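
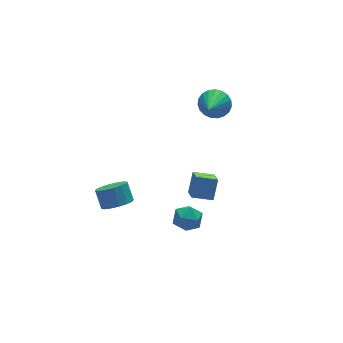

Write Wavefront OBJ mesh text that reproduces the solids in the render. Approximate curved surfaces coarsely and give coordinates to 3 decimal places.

v -0.619 -1.297 -4.277
v 0.198 -1.801 -4.466
v -1.018 -2.359 -3.174
v -0.201 -2.863 -3.363
v -0.147 -1.986 -2.933
v 0.1 -1.33 -3.614
v -0.92 -2.83 -4.026
v -0.673 -2.174 -4.707
v 0.012 -2.748 -4.31
v 0.49 -2.226 -3.635
v -1.31 -1.934 -4.005
v -0.832 -1.412 -3.33
v 0.099 -1.607 -2.451
v 0.702 -1.047 -1.27
v 0.427 -0.59 -3.1
v 1.031 -0.03 -1.918
v 1.229 -2.17 -2.762
v 1.833 -1.61 -1.58
v 1.558 -1.153 -3.41
v 2.161 -0.593 -2.229
v 4.297 3.275 0.261
v 4.598 3.761 1.13
v 3.083 1.885 1.459
v 4.241 3.98 1.023
v 3.894 4.078 0.784
v 3.617 4.037 0.455
v 3.457 3.864 0.092
v 3.443 3.589 -0.241
v 3.576 3.26 -0.488
v 3.834 2.933 -0.605
v 4.173 2.665 -0.572
v 4.532 2.503 -0.395
v 4.851 2.474 -0.105
v 5.075 2.584 0.249
v 5.164 2.813 0.605
v 5.103 3.122 0.901
v 4.903 3.457 1.087
v -3.685 0.411 -3.15
v -3.025 0.952 -3.632
v -2.994 1.789 -2.651
v -3.655 1.249 -2.17
v -3.475 1.136 -3.776
v -3.445 1.973 -2.795
v -3.982 1.126 -3.752
v -3.951 1.964 -2.771
v -4.409 0.925 -3.566
v -4.379 1.762 -2.585
v -4.642 0.586 -3.27
v -4.612 1.423 -2.289
v -4.619 0.2 -2.941
v -4.589 1.037 -1.96
v -4.346 -0.129 -2.669
v -4.315 0.708 -1.688
v -3.895 -0.313 -2.525
v -3.865 0.524 -1.544
v -3.389 -0.304 -2.549
v -3.358 0.534 -1.568
v -2.961 -0.102 -2.735
v -2.931 0.735 -1.754
v -2.728 0.237 -3.031
v -2.698 1.074 -2.05
v -2.751 0.623 -3.36
v -2.721 1.46 -2.379
f 1 12 6
f 1 6 2
f 1 2 8
f 1 8 11
f 1 11 12
f 2 6 10
f 6 12 5
f 12 11 3
f 11 8 7
f 8 2 9
f 4 10 5
f 4 5 3
f 4 3 7
f 4 7 9
f 4 9 10
f 5 10 6
f 3 5 12
f 7 3 11
f 9 7 8
f 10 9 2
f 14 16 13
f 17 14 13
f 13 16 15
f 15 17 13
f 14 20 16
f 18 14 17
f 18 20 14
f 16 20 15
f 19 17 15
f 15 20 19
f 19 18 17
f 20 18 19
f 22 21 24
f 22 24 23
f 24 21 25
f 24 25 23
f 25 21 26
f 25 26 23
f 26 21 27
f 26 27 23
f 27 21 28
f 27 28 23
f 28 21 29
f 28 29 23
f 29 21 30
f 29 30 23
f 30 21 31
f 30 31 23
f 31 21 32
f 31 32 23
f 32 21 33
f 32 33 23
f 33 21 34
f 33 34 23
f 34 21 35
f 34 35 23
f 35 21 36
f 35 36 23
f 36 21 37
f 36 37 23
f 37 21 22
f 37 22 23
f 39 38 42
f 39 42 40
f 40 42 43
f 40 43 41
f 42 38 44
f 42 44 43
f 43 44 45
f 43 45 41
f 44 38 46
f 44 46 45
f 45 46 47
f 45 47 41
f 46 38 48
f 46 48 47
f 47 48 49
f 47 49 41
f 48 38 50
f 48 50 49
f 49 50 51
f 49 51 41
f 50 38 52
f 50 52 51
f 51 52 53
f 51 53 41
f 52 38 54
f 52 54 53
f 53 54 55
f 53 55 41
f 54 38 56
f 54 56 55
f 55 56 57
f 55 57 41
f 56 38 58
f 56 58 57
f 57 58 59
f 57 59 41
f 58 38 60
f 58 60 59
f 59 60 61
f 59 61 41
f 60 38 62
f 60 62 61
f 61 62 63
f 61 63 41
f 62 38 39
f 62 39 63
f 63 39 40
f 63 40 41



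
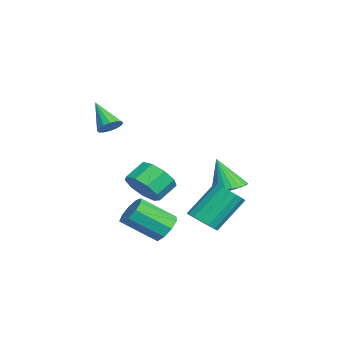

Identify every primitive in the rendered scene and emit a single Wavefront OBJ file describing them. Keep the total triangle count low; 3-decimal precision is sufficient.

v 1.876 -2.002 0.351
v 2.39 -2.319 1.148
v 1.838 -1.554 1.807
v 1.324 -1.238 1.009
v 2.727 -1.81 0.839
v 2.175 -1.045 1.498
v 2.666 -1.391 0.302
v 2.114 -0.626 0.961
v 2.235 -1.258 -0.212
v 1.683 -0.493 0.446
v 1.636 -1.473 -0.464
v 1.085 -0.709 0.195
v 1.15 -1.936 -0.334
v 0.598 -1.172 0.325
v 1.003 -2.43 0.116
v 0.451 -1.666 0.775
v 1.264 -2.724 0.676
v 0.713 -1.959 1.335
v 1.812 -2.68 1.084
v 1.261 -1.915 1.742
v 0.951 -0.906 -2.479
v 1.696 -0.702 -2.175
v 1.653 -2.269 -1.017
v 0.909 -2.474 -1.321
v 1.287 -0.461 -1.865
v 1.244 -2.028 -0.706
v 0.72 -0.428 -1.841
v 0.678 -1.996 -0.683
v 0.262 -0.619 -2.117
v 0.219 -2.187 -0.958
v 0.126 -0.945 -2.562
v 0.084 -2.512 -1.403
v 0.377 -1.252 -2.968
v 0.334 -2.82 -1.809
v 0.896 -1.397 -3.146
v 0.853 -2.965 -1.987
v 1.441 -1.313 -3.012
v 1.398 -2.881 -1.853
v 1.757 -1.038 -2.629
v 1.714 -2.606 -1.47
v -0.8 -3.276 3.202
v -0.31 -3.587 3.449
v -1.8 -3.904 4.398
v -0.312 -3.297 3.6
v -0.444 -3.003 3.644
v -0.671 -2.781 3.57
v -0.933 -2.692 3.398
v -1.16 -2.76 3.173
v -1.29 -2.966 2.956
v -1.289 -3.255 2.805
v -1.156 -3.55 2.761
v -0.929 -3.771 2.835
v -0.667 -3.86 3.007
v -0.44 -3.792 3.232
v -3.697 2.374 -1.813
v -3.213 1.603 -1.953
v -4.123 1.786 -0.047
v -2.961 1.821 -1.82
v -2.821 2.123 -1.685
v -2.814 2.464 -1.571
v -2.942 2.79 -1.493
v -3.184 3.053 -1.464
v -3.505 3.213 -1.488
v -3.855 3.244 -1.562
v -4.181 3.144 -1.674
v -4.433 2.926 -1.807
v -4.573 2.624 -1.942
v -4.58 2.284 -2.056
v -4.452 1.957 -2.134
v -4.21 1.694 -2.163
v -3.889 1.535 -2.139
v -3.539 1.503 -2.065
v 0.976 0.7 -2.085
v 1.367 1.342 -2.461
v 0.794 2.622 -0.871
v 0.404 1.98 -0.495
v 0.993 1.357 -2.608
v 0.42 2.637 -1.018
v 0.615 1.222 -2.635
v 0.043 2.502 -1.045
v 0.32 0.967 -2.536
v -0.252 2.247 -0.947
v 0.176 0.651 -2.334
v -0.397 1.931 -0.744
v 0.214 0.347 -2.075
v -0.358 1.627 -0.485
v 0.428 0.123 -1.818
v -0.145 1.403 -0.228
v 0.767 0.031 -1.622
v 0.194 1.311 -0.032
v 1.154 0.093 -1.532
v 0.581 1.373 0.058
v 1.5 0.293 -1.569
v 0.927 1.574 0.021
v 1.726 0.587 -1.724
v 1.154 1.867 -0.134
v 1.781 0.907 -1.962
v 1.208 2.187 -0.372
v 1.651 1.179 -2.228
v 1.079 2.459 -0.638
f 2 1 5
f 2 5 3
f 3 5 6
f 3 6 4
f 5 1 7
f 5 7 6
f 6 7 8
f 6 8 4
f 7 1 9
f 7 9 8
f 8 9 10
f 8 10 4
f 9 1 11
f 9 11 10
f 10 11 12
f 10 12 4
f 11 1 13
f 11 13 12
f 12 13 14
f 12 14 4
f 13 1 15
f 13 15 14
f 14 15 16
f 14 16 4
f 15 1 17
f 15 17 16
f 16 17 18
f 16 18 4
f 17 1 19
f 17 19 18
f 18 19 20
f 18 20 4
f 19 1 2
f 19 2 20
f 20 2 3
f 20 3 4
f 22 21 25
f 22 25 23
f 23 25 26
f 23 26 24
f 25 21 27
f 25 27 26
f 26 27 28
f 26 28 24
f 27 21 29
f 27 29 28
f 28 29 30
f 28 30 24
f 29 21 31
f 29 31 30
f 30 31 32
f 30 32 24
f 31 21 33
f 31 33 32
f 32 33 34
f 32 34 24
f 33 21 35
f 33 35 34
f 34 35 36
f 34 36 24
f 35 21 37
f 35 37 36
f 36 37 38
f 36 38 24
f 37 21 39
f 37 39 38
f 38 39 40
f 38 40 24
f 39 21 22
f 39 22 40
f 40 22 23
f 40 23 24
f 42 41 44
f 42 44 43
f 44 41 45
f 44 45 43
f 45 41 46
f 45 46 43
f 46 41 47
f 46 47 43
f 47 41 48
f 47 48 43
f 48 41 49
f 48 49 43
f 49 41 50
f 49 50 43
f 50 41 51
f 50 51 43
f 51 41 52
f 51 52 43
f 52 41 53
f 52 53 43
f 53 41 54
f 53 54 43
f 54 41 42
f 54 42 43
f 56 55 58
f 56 58 57
f 58 55 59
f 58 59 57
f 59 55 60
f 59 60 57
f 60 55 61
f 60 61 57
f 61 55 62
f 61 62 57
f 62 55 63
f 62 63 57
f 63 55 64
f 63 64 57
f 64 55 65
f 64 65 57
f 65 55 66
f 65 66 57
f 66 55 67
f 66 67 57
f 67 55 68
f 67 68 57
f 68 55 69
f 68 69 57
f 69 55 70
f 69 70 57
f 70 55 71
f 70 71 57
f 71 55 72
f 71 72 57
f 72 55 56
f 72 56 57
f 74 73 77
f 74 77 75
f 75 77 78
f 75 78 76
f 77 73 79
f 77 79 78
f 78 79 80
f 78 80 76
f 79 73 81
f 79 81 80
f 80 81 82
f 80 82 76
f 81 73 83
f 81 83 82
f 82 83 84
f 82 84 76
f 83 73 85
f 83 85 84
f 84 85 86
f 84 86 76
f 85 73 87
f 85 87 86
f 86 87 88
f 86 88 76
f 87 73 89
f 87 89 88
f 88 89 90
f 88 90 76
f 89 73 91
f 89 91 90
f 90 91 92
f 90 92 76
f 91 73 93
f 91 93 92
f 92 93 94
f 92 94 76
f 93 73 95
f 93 95 94
f 94 95 96
f 94 96 76
f 95 73 97
f 95 97 96
f 96 97 98
f 96 98 76
f 97 73 99
f 97 99 98
f 98 99 100
f 98 100 76
f 99 73 74
f 99 74 100
f 100 74 75
f 100 75 76



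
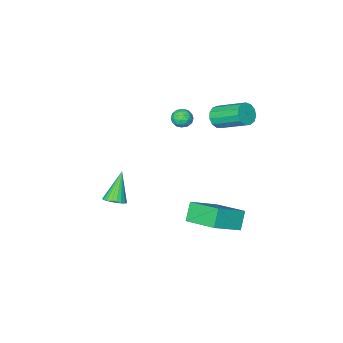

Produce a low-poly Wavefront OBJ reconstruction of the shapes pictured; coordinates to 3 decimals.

v 0.132 1.047 -1.915
v -0.272 2.994 -1.239
v -1.531 1.056 -2.934
v -1.935 3.003 -2.258
v 0.715 1.497 -2.862
v 0.311 3.444 -2.186
v -0.948 1.506 -3.881
v -1.352 3.453 -3.205
v -2.899 -3.285 0.975
v -2.507 -2.86 1.251
v -2.093 -3.7 0.469
v -1.701 -3.275 0.745
v -1.973 -3.736 1.098
v -2.471 -3.48 1.411
v -2.129 -3.08 0.309
v -2.627 -2.824 0.622
v -2.031 -2.733 0.84
v -1.934 -3.138 1.327
v -2.666 -3.422 0.393
v -2.569 -3.827 0.88
v -2.774 -3.036 1.157
v -1.826 -3.524 0.563
v -1.986 -3.795 0.77
v -1.755 -3.545 0.933
v -2.752 -3.401 1.251
v -2.522 -3.15 1.413
v -2.208 -3.666 1.324
v -2.078 -3.41 0.307
v -1.848 -3.159 0.469
v -2.845 -3.015 0.787
v -2.614 -2.765 0.95
v -2.392 -2.894 0.396
v -2.263 -2.711 1.078
v -1.79 -2.955 0.781
v -2.042 -2.841 0.524
v -2.334 -2.69 0.708
v -2.206 -2.95 1.364
v -1.733 -3.194 1.067
v -1.892 -3.465 1.274
v -2.185 -3.314 1.458
v -1.927 -2.875 1.123
v -2.867 -3.366 0.653
v -2.394 -3.61 0.356
v -2.415 -3.246 0.262
v -2.708 -3.095 0.446
v -2.81 -3.605 0.939
v -2.337 -3.849 0.642
v -2.266 -3.87 1.012
v -2.558 -3.719 1.196
v -2.673 -3.685 0.597
v -2.833 -0.711 2.383
v -2.206 -0.391 2.286
v -2.861 1.191 3.281
v -3.487 0.871 3.377
v -2.434 -0.289 1.974
v -3.089 1.293 2.969
v -2.789 -0.321 1.791
v -3.443 1.261 2.786
v -3.157 -0.476 1.796
v -3.812 1.105 2.791
v -3.423 -0.707 1.987
v -4.077 0.875 2.982
v -3.501 -0.938 2.304
v -4.155 0.644 3.299
v -3.367 -1.098 2.646
v -4.022 0.484 3.641
v -3.063 -1.134 2.904
v -3.718 0.448 3.899
v -2.687 -1.037 2.996
v -3.341 0.545 3.991
v -2.356 -0.835 2.894
v -3.011 0.746 3.889
v -2.177 -0.595 2.629
v -2.832 0.987 3.624
v 3.909 -0.215 -0.9
v 4.323 0.121 -0.546
v 3.071 -0.805 0.64
v 4.127 0.297 -0.585
v 3.894 0.385 -0.678
v 3.663 0.369 -0.81
v 3.475 0.252 -0.957
v 3.362 0.054 -1.095
v 3.343 -0.19 -1.198
v 3.422 -0.439 -1.251
v 3.586 -0.649 -1.242
v 3.805 -0.784 -1.175
v 4.042 -0.82 -1.06
v 4.256 -0.752 -0.917
v 4.41 -0.591 -0.771
v 4.478 -0.365 -0.648
v 4.447 -0.113 -0.569
f 2 4 1
f 5 2 1
f 1 4 3
f 3 5 1
f 2 8 4
f 6 2 5
f 6 8 2
f 4 8 3
f 7 5 3
f 3 8 7
f 7 6 5
f 8 6 7
f 9 46 25
f 46 20 49
f 25 49 14
f 46 49 25
f 9 25 21
f 25 14 26
f 21 26 10
f 25 26 21
f 9 21 30
f 21 10 31
f 30 31 16
f 21 31 30
f 9 30 42
f 30 16 45
f 42 45 19
f 30 45 42
f 9 42 46
f 42 19 50
f 46 50 20
f 42 50 46
f 10 26 37
f 26 14 40
f 37 40 18
f 26 40 37
f 14 49 27
f 49 20 48
f 27 48 13
f 49 48 27
f 20 50 47
f 50 19 43
f 47 43 11
f 50 43 47
f 19 45 44
f 45 16 32
f 44 32 15
f 45 32 44
f 16 31 36
f 31 10 33
f 36 33 17
f 31 33 36
f 12 38 24
f 38 18 39
f 24 39 13
f 38 39 24
f 12 24 22
f 24 13 23
f 22 23 11
f 24 23 22
f 12 22 29
f 22 11 28
f 29 28 15
f 22 28 29
f 12 29 34
f 29 15 35
f 34 35 17
f 29 35 34
f 12 34 38
f 34 17 41
f 38 41 18
f 34 41 38
f 13 39 27
f 39 18 40
f 27 40 14
f 39 40 27
f 11 23 47
f 23 13 48
f 47 48 20
f 23 48 47
f 15 28 44
f 28 11 43
f 44 43 19
f 28 43 44
f 17 35 36
f 35 15 32
f 36 32 16
f 35 32 36
f 18 41 37
f 41 17 33
f 37 33 10
f 41 33 37
f 52 51 55
f 52 55 53
f 53 55 56
f 53 56 54
f 55 51 57
f 55 57 56
f 56 57 58
f 56 58 54
f 57 51 59
f 57 59 58
f 58 59 60
f 58 60 54
f 59 51 61
f 59 61 60
f 60 61 62
f 60 62 54
f 61 51 63
f 61 63 62
f 62 63 64
f 62 64 54
f 63 51 65
f 63 65 64
f 64 65 66
f 64 66 54
f 65 51 67
f 65 67 66
f 66 67 68
f 66 68 54
f 67 51 69
f 67 69 68
f 68 69 70
f 68 70 54
f 69 51 71
f 69 71 70
f 70 71 72
f 70 72 54
f 71 51 73
f 71 73 72
f 72 73 74
f 72 74 54
f 73 51 52
f 73 52 74
f 74 52 53
f 74 53 54
f 76 75 78
f 76 78 77
f 78 75 79
f 78 79 77
f 79 75 80
f 79 80 77
f 80 75 81
f 80 81 77
f 81 75 82
f 81 82 77
f 82 75 83
f 82 83 77
f 83 75 84
f 83 84 77
f 84 75 85
f 84 85 77
f 85 75 86
f 85 86 77
f 86 75 87
f 86 87 77
f 87 75 88
f 87 88 77
f 88 75 89
f 88 89 77
f 89 75 90
f 89 90 77
f 90 75 91
f 90 91 77
f 91 75 76
f 91 76 77



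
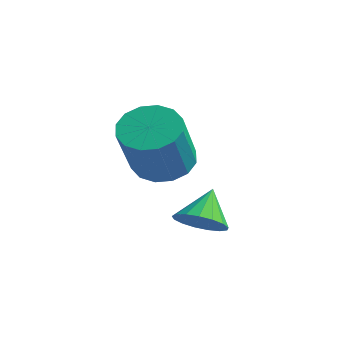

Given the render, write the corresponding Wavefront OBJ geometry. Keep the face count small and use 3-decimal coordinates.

v 2.346 3.55 1.701
v 2.985 3.745 1.829
v 1.994 4.15 2.539
v 2.875 3.97 1.622
v 2.644 4.099 1.432
v 2.344 4.102 1.304
v 2.045 3.979 1.267
v 1.815 3.758 1.329
v 1.707 3.488 1.477
v 1.745 3.233 1.675
v 1.92 3.051 1.879
v 2.193 2.982 2.043
v 2.501 3.044 2.128
v 2.774 3.222 2.115
v 2.948 3.475 2.007
v -0.204 4.234 2.818
v 0.461 4.057 2.354
v 1.228 3.149 3.797
v 0.564 3.326 4.262
v 0.553 4.433 2.541
v 1.32 3.525 3.985
v 0.442 4.755 2.802
v 1.21 3.847 4.246
v 0.158 4.938 3.068
v 0.926 4.03 4.512
v -0.223 4.932 3.267
v 0.545 4.024 4.711
v -0.598 4.739 3.345
v 0.169 3.831 4.789
v -0.868 4.411 3.283
v -0.101 3.503 4.726
v -0.96 4.035 3.095
v -0.193 3.127 4.539
v -0.85 3.713 2.834
v -0.082 2.805 4.278
v -0.566 3.53 2.568
v 0.202 2.622 4.012
v -0.185 3.536 2.369
v 0.583 2.628 3.813
v 0.191 3.729 2.291
v 0.958 2.821 3.735
f 2 1 4
f 2 4 3
f 4 1 5
f 4 5 3
f 5 1 6
f 5 6 3
f 6 1 7
f 6 7 3
f 7 1 8
f 7 8 3
f 8 1 9
f 8 9 3
f 9 1 10
f 9 10 3
f 10 1 11
f 10 11 3
f 11 1 12
f 11 12 3
f 12 1 13
f 12 13 3
f 13 1 14
f 13 14 3
f 14 1 15
f 14 15 3
f 15 1 2
f 15 2 3
f 17 16 20
f 17 20 18
f 18 20 21
f 18 21 19
f 20 16 22
f 20 22 21
f 21 22 23
f 21 23 19
f 22 16 24
f 22 24 23
f 23 24 25
f 23 25 19
f 24 16 26
f 24 26 25
f 25 26 27
f 25 27 19
f 26 16 28
f 26 28 27
f 27 28 29
f 27 29 19
f 28 16 30
f 28 30 29
f 29 30 31
f 29 31 19
f 30 16 32
f 30 32 31
f 31 32 33
f 31 33 19
f 32 16 34
f 32 34 33
f 33 34 35
f 33 35 19
f 34 16 36
f 34 36 35
f 35 36 37
f 35 37 19
f 36 16 38
f 36 38 37
f 37 38 39
f 37 39 19
f 38 16 40
f 38 40 39
f 39 40 41
f 39 41 19
f 40 16 17
f 40 17 41
f 41 17 18
f 41 18 19



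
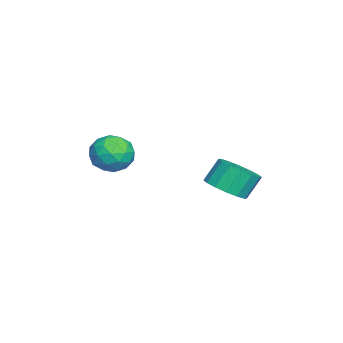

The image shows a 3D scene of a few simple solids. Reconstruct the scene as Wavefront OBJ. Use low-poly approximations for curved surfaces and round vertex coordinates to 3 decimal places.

v 0.051 2.332 -0.887
v 0.534 1.636 -0.336
v 0.112 2.192 0.737
v -0.371 2.888 0.187
v 0.88 2.023 -0.4
v 0.459 2.578 0.673
v 1.004 2.492 -0.595
v 0.583 3.048 0.479
v 0.873 2.918 -0.867
v 0.451 3.474 0.206
v 0.521 3.188 -1.145
v 0.1 3.743 -0.072
v 0.044 3.228 -1.353
v -0.378 3.784 -0.28
v -0.432 3.028 -1.437
v -0.854 3.584 -0.364
v -0.779 2.642 -1.373
v -1.2 3.197 -0.3
v -0.903 2.172 -1.179
v -1.324 2.728 -0.105
v -0.771 1.746 -0.906
v -1.193 2.302 0.167
v -0.42 1.477 -0.628
v -0.841 2.032 0.445
v 0.058 1.436 -0.42
v -0.364 1.992 0.653
v 1.381 -1.216 1.128
v 2.238 -1.673 1.401
v 0.542 -2.567 1.499
v 1.399 -3.024 1.772
v 1.032 -2.267 2.329
v 1.55 -1.431 2.099
v 1.23 -2.809 0.801
v 1.748 -1.973 0.571
v 2.145 -2.657 1.199
v 2.023 -2.323 2.143
v 0.757 -1.917 0.757
v 0.635 -1.583 1.701
v 1.883 -1.326 1.232
v 0.897 -2.914 1.668
v 0.681 -2.469 1.995
v 1.185 -2.738 2.156
v 1.479 -1.184 1.643
v 1.983 -1.453 1.803
v 1.274 -1.801 2.348
v 0.797 -2.787 1.097
v 1.301 -3.056 1.257
v 1.595 -1.502 0.744
v 2.099 -1.771 0.905
v 1.506 -2.439 0.552
v 2.332 -2.173 1.274
v 1.839 -2.967 1.492
v 1.739 -2.841 0.921
v 2.044 -2.35 0.786
v 2.26 -1.976 1.829
v 1.767 -2.771 2.047
v 1.551 -2.325 2.374
v 1.856 -1.834 2.239
v 2.205 -2.555 1.71
v 1.013 -1.469 0.853
v 0.52 -2.264 1.071
v 0.924 -2.406 0.661
v 1.229 -1.915 0.526
v 0.941 -1.273 1.408
v 0.448 -2.067 1.626
v 0.736 -1.89 2.114
v 1.041 -1.399 1.979
v 0.575 -1.685 1.19
f 2 1 5
f 2 5 3
f 3 5 6
f 3 6 4
f 5 1 7
f 5 7 6
f 6 7 8
f 6 8 4
f 7 1 9
f 7 9 8
f 8 9 10
f 8 10 4
f 9 1 11
f 9 11 10
f 10 11 12
f 10 12 4
f 11 1 13
f 11 13 12
f 12 13 14
f 12 14 4
f 13 1 15
f 13 15 14
f 14 15 16
f 14 16 4
f 15 1 17
f 15 17 16
f 16 17 18
f 16 18 4
f 17 1 19
f 17 19 18
f 18 19 20
f 18 20 4
f 19 1 21
f 19 21 20
f 20 21 22
f 20 22 4
f 21 1 23
f 21 23 22
f 22 23 24
f 22 24 4
f 23 1 25
f 23 25 24
f 24 25 26
f 24 26 4
f 25 1 2
f 25 2 26
f 26 2 3
f 26 3 4
f 27 64 43
f 64 38 67
f 43 67 32
f 64 67 43
f 27 43 39
f 43 32 44
f 39 44 28
f 43 44 39
f 27 39 48
f 39 28 49
f 48 49 34
f 39 49 48
f 27 48 60
f 48 34 63
f 60 63 37
f 48 63 60
f 27 60 64
f 60 37 68
f 64 68 38
f 60 68 64
f 28 44 55
f 44 32 58
f 55 58 36
f 44 58 55
f 32 67 45
f 67 38 66
f 45 66 31
f 67 66 45
f 38 68 65
f 68 37 61
f 65 61 29
f 68 61 65
f 37 63 62
f 63 34 50
f 62 50 33
f 63 50 62
f 34 49 54
f 49 28 51
f 54 51 35
f 49 51 54
f 30 56 42
f 56 36 57
f 42 57 31
f 56 57 42
f 30 42 40
f 42 31 41
f 40 41 29
f 42 41 40
f 30 40 47
f 40 29 46
f 47 46 33
f 40 46 47
f 30 47 52
f 47 33 53
f 52 53 35
f 47 53 52
f 30 52 56
f 52 35 59
f 56 59 36
f 52 59 56
f 31 57 45
f 57 36 58
f 45 58 32
f 57 58 45
f 29 41 65
f 41 31 66
f 65 66 38
f 41 66 65
f 33 46 62
f 46 29 61
f 62 61 37
f 46 61 62
f 35 53 54
f 53 33 50
f 54 50 34
f 53 50 54
f 36 59 55
f 59 35 51
f 55 51 28
f 59 51 55



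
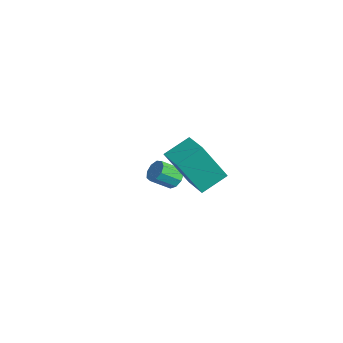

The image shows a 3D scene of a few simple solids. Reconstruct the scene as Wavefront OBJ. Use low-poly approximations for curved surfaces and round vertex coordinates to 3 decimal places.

v 0.619 -3.354 2.006
v 0.547 -4.301 3.686
v 0.49 -2.321 2.582
v 0.418 -3.268 4.262
v 1.682 -3.272 2.098
v 1.61 -4.219 3.778
v 1.553 -2.239 2.674
v 1.481 -3.186 4.354
v -3.966 -2.135 -1.04
v -3.691 -1.881 -0.665
v -3.758 -2.691 -0.066
v -4.034 -2.945 -0.44
v -4.045 -1.819 -0.621
v -4.113 -2.629 -0.022
v -4.363 -1.905 -0.773
v -4.43 -2.715 -0.174
v -4.495 -2.099 -1.05
v -4.562 -2.909 -0.451
v -4.38 -2.309 -1.322
v -4.447 -3.12 -0.723
v -4.071 -2.438 -1.461
v -4.138 -3.248 -0.862
v -3.713 -2.425 -1.404
v -3.78 -3.235 -0.805
v -3.474 -2.276 -1.176
v -3.541 -3.087 -0.576
v -3.465 -2.061 -0.884
v -3.532 -2.872 -0.285
f 2 4 1
f 5 2 1
f 1 4 3
f 3 5 1
f 2 8 4
f 6 2 5
f 6 8 2
f 4 8 3
f 7 5 3
f 3 8 7
f 7 6 5
f 8 6 7
f 10 9 13
f 10 13 11
f 11 13 14
f 11 14 12
f 13 9 15
f 13 15 14
f 14 15 16
f 14 16 12
f 15 9 17
f 15 17 16
f 16 17 18
f 16 18 12
f 17 9 19
f 17 19 18
f 18 19 20
f 18 20 12
f 19 9 21
f 19 21 20
f 20 21 22
f 20 22 12
f 21 9 23
f 21 23 22
f 22 23 24
f 22 24 12
f 23 9 25
f 23 25 24
f 24 25 26
f 24 26 12
f 25 9 27
f 25 27 26
f 26 27 28
f 26 28 12
f 27 9 10
f 27 10 28
f 28 10 11
f 28 11 12



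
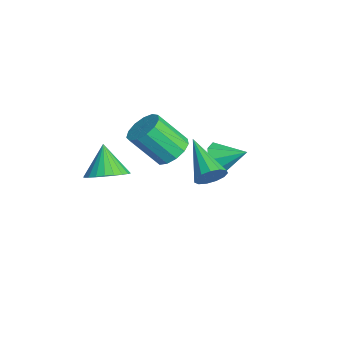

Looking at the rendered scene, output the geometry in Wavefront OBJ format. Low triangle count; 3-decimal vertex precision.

v -1.279 -2.079 -2.815
v -0.481 -2.318 -2.243
v -2.221 -2.041 -1.485
v -0.462 -1.924 -2.241
v -0.568 -1.554 -2.326
v -0.781 -1.264 -2.486
v -1.071 -1.098 -2.695
v -1.392 -1.081 -2.923
v -1.696 -1.216 -3.135
v -1.936 -1.483 -3.297
v -2.076 -1.84 -3.387
v -2.095 -2.234 -3.389
v -1.99 -2.604 -3.304
v -1.776 -2.894 -3.144
v -1.487 -3.06 -2.934
v -1.166 -3.077 -2.706
v -0.862 -2.942 -2.495
v -0.622 -2.675 -2.332
v -1.076 2.699 -2.371
v -0.537 2.785 -3.023
v -0.404 3.801 -1.669
v -1.069 3.153 -3.09
v -1.606 3.255 -2.736
v -1.832 3.031 -2.169
v -1.616 2.613 -1.72
v -1.083 2.245 -1.653
v -0.547 2.143 -2.006
v -0.321 2.367 -2.574
v -0.316 0.544 -0.994
v 0.369 0.895 -0.547
v 0.021 -0.293 0.921
v -0.664 -0.644 0.474
v -0.035 1.166 -0.423
v -0.383 -0.022 1.044
v -0.527 1.24 -0.48
v -0.875 0.052 0.987
v -0.953 1.092 -0.701
v -1.301 -0.096 0.767
v -1.176 0.771 -1.014
v -1.524 -0.417 0.453
v -1.127 0.377 -1.321
v -1.475 -0.811 0.146
v -0.82 0.037 -1.524
v -1.167 -1.152 -0.057
v -0.353 -0.143 -1.559
v -0.7 -1.331 -0.091
v 0.126 -0.104 -1.414
v -0.222 -1.292 0.054
v 0.464 0.14 -1.136
v 0.116 -1.048 0.332
v 0.555 0.513 -0.813
v 0.207 -0.675 0.655
v 4.15 1.077 0.653
v 4.416 1.36 1.247
v 2.29 0.783 1.627
v 4.259 1.663 1.038
v 4.067 1.78 0.707
v 3.901 1.674 0.359
v 3.814 1.378 0.104
v 3.834 0.987 0.023
v 3.954 0.624 0.142
v 4.136 0.405 0.424
v 4.322 0.4 0.778
v 4.454 0.609 1.092
v 4.489 0.968 1.267
f 2 1 4
f 2 4 3
f 4 1 5
f 4 5 3
f 5 1 6
f 5 6 3
f 6 1 7
f 6 7 3
f 7 1 8
f 7 8 3
f 8 1 9
f 8 9 3
f 9 1 10
f 9 10 3
f 10 1 11
f 10 11 3
f 11 1 12
f 11 12 3
f 12 1 13
f 12 13 3
f 13 1 14
f 13 14 3
f 14 1 15
f 14 15 3
f 15 1 16
f 15 16 3
f 16 1 17
f 16 17 3
f 17 1 18
f 17 18 3
f 18 1 2
f 18 2 3
f 20 19 22
f 20 22 21
f 22 19 23
f 22 23 21
f 23 19 24
f 23 24 21
f 24 19 25
f 24 25 21
f 25 19 26
f 25 26 21
f 26 19 27
f 26 27 21
f 27 19 28
f 27 28 21
f 28 19 20
f 28 20 21
f 30 29 33
f 30 33 31
f 31 33 34
f 31 34 32
f 33 29 35
f 33 35 34
f 34 35 36
f 34 36 32
f 35 29 37
f 35 37 36
f 36 37 38
f 36 38 32
f 37 29 39
f 37 39 38
f 38 39 40
f 38 40 32
f 39 29 41
f 39 41 40
f 40 41 42
f 40 42 32
f 41 29 43
f 41 43 42
f 42 43 44
f 42 44 32
f 43 29 45
f 43 45 44
f 44 45 46
f 44 46 32
f 45 29 47
f 45 47 46
f 46 47 48
f 46 48 32
f 47 29 49
f 47 49 48
f 48 49 50
f 48 50 32
f 49 29 51
f 49 51 50
f 50 51 52
f 50 52 32
f 51 29 30
f 51 30 52
f 52 30 31
f 52 31 32
f 54 53 56
f 54 56 55
f 56 53 57
f 56 57 55
f 57 53 58
f 57 58 55
f 58 53 59
f 58 59 55
f 59 53 60
f 59 60 55
f 60 53 61
f 60 61 55
f 61 53 62
f 61 62 55
f 62 53 63
f 62 63 55
f 63 53 64
f 63 64 55
f 64 53 65
f 64 65 55
f 65 53 54
f 65 54 55



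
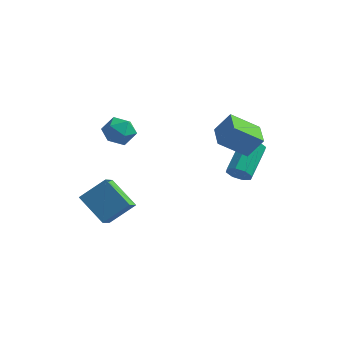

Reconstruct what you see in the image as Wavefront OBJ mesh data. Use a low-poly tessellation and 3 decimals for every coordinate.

v -2.221 2.21 2.816
v -1.621 1.855 3.376
v -3.279 1.505 3.504
v -2.679 1.15 4.064
v -2.861 2.024 4.1
v -2.207 2.46 3.674
v -2.693 0.9 3.206
v -2.039 1.336 2.78
v -1.913 1.046 3.616
v -2.016 1.74 4.169
v -2.884 1.62 2.711
v -2.987 2.314 3.264
v 3.097 2.781 1.087
v 3.622 2.963 0.712
v 3.708 4.701 1.679
v 3.183 4.519 2.053
v 3.174 3.102 0.504
v 3.261 4.839 1.47
v 2.681 3.053 0.636
v 2.768 4.79 1.603
v 2.432 2.844 1.033
v 2.518 4.582 2
v 2.572 2.599 1.461
v 2.658 4.337 2.428
v 3.019 2.461 1.67
v 3.106 4.198 2.636
v 3.512 2.51 1.537
v 3.599 4.247 2.504
v 3.762 2.718 1.14
v 3.848 4.456 2.107
v 2.382 1.793 3.646
v 3.067 2.077 4.678
v 1.771 3.017 3.716
v 2.456 3.301 4.747
v 3.604 2.459 2.653
v 4.289 2.743 3.684
v 2.993 3.683 2.722
v 3.678 3.967 3.754
v -3.389 -0.958 0.296
v -2.375 -0.176 1.271
v -3.487 0.053 -0.415
v -2.472 0.836 0.56
v -1.968 -1.536 -0.72
v -0.953 -0.753 0.255
v -2.065 -0.524 -1.431
v -1.051 0.258 -0.456
f 1 12 6
f 1 6 2
f 1 2 8
f 1 8 11
f 1 11 12
f 2 6 10
f 6 12 5
f 12 11 3
f 11 8 7
f 8 2 9
f 4 10 5
f 4 5 3
f 4 3 7
f 4 7 9
f 4 9 10
f 5 10 6
f 3 5 12
f 7 3 11
f 9 7 8
f 10 9 2
f 14 13 17
f 14 17 15
f 15 17 18
f 15 18 16
f 17 13 19
f 17 19 18
f 18 19 20
f 18 20 16
f 19 13 21
f 19 21 20
f 20 21 22
f 20 22 16
f 21 13 23
f 21 23 22
f 22 23 24
f 22 24 16
f 23 13 25
f 23 25 24
f 24 25 26
f 24 26 16
f 25 13 27
f 25 27 26
f 26 27 28
f 26 28 16
f 27 13 29
f 27 29 28
f 28 29 30
f 28 30 16
f 29 13 14
f 29 14 30
f 30 14 15
f 30 15 16
f 32 34 31
f 35 32 31
f 31 34 33
f 33 35 31
f 32 38 34
f 36 32 35
f 36 38 32
f 34 38 33
f 37 35 33
f 33 38 37
f 37 36 35
f 38 36 37
f 40 42 39
f 43 40 39
f 39 42 41
f 41 43 39
f 40 46 42
f 44 40 43
f 44 46 40
f 42 46 41
f 45 43 41
f 41 46 45
f 45 44 43
f 46 44 45



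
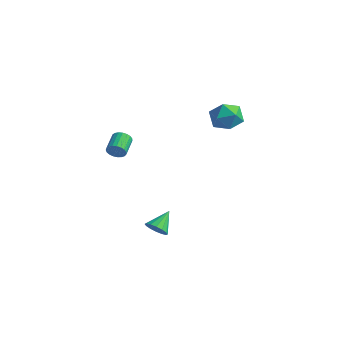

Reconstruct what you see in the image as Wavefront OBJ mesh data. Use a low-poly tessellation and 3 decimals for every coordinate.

v 0.793 4.518 2.621
v 1.282 4.262 1.802
v -0.322 3.418 2.298
v 0.167 3.162 1.479
v 0.55 2.958 2.367
v 1.239 3.637 2.566
v -0.279 4.043 1.534
v 0.41 4.722 1.733
v 0.62 3.969 1.129
v 1.132 3.298 1.644
v -0.172 4.382 2.456
v 0.34 3.711 2.971
v -0.63 -3.472 2.703
v -0.471 -3.254 2.259
v -0.892 -2.31 2.572
v -1.05 -2.528 3.017
v -0.669 -3.325 2.206
v -1.09 -2.381 2.519
v -0.86 -3.421 2.24
v -1.28 -2.477 2.553
v -1.01 -3.526 2.354
v -1.431 -2.582 2.667
v -1.096 -3.622 2.528
v -1.516 -2.678 2.841
v -1.1 -3.691 2.732
v -1.521 -2.747 3.046
v -1.023 -3.723 2.932
v -1.444 -2.779 3.245
v -0.878 -3.712 3.092
v -1.299 -2.768 3.405
v -0.69 -3.659 3.185
v -1.111 -2.715 3.498
v -0.492 -3.574 3.194
v -0.913 -2.63 3.508
v -0.317 -3.471 3.119
v -0.738 -2.527 3.432
v -0.197 -3.368 2.972
v -0.618 -2.424 3.285
v -0.151 -3.283 2.778
v -0.572 -2.339 3.092
v -0.188 -3.231 2.572
v -0.609 -2.287 2.885
v -0.301 -3.221 2.388
v -0.722 -2.277 2.701
v 0.405 -1.727 -3.539
v 0.78 -1.411 -3.981
v 0.355 -0.633 -2.801
v 0.458 -1.357 -4.083
v 0.123 -1.402 -4.039
v -0.138 -1.534 -3.861
v -0.252 -1.717 -3.597
v -0.191 -1.904 -3.317
v 0.03 -2.042 -3.097
v 0.352 -2.096 -2.995
v 0.688 -2.051 -3.039
v 0.948 -1.919 -3.217
v 1.062 -1.736 -3.481
v 1.001 -1.55 -3.761
f 1 12 6
f 1 6 2
f 1 2 8
f 1 8 11
f 1 11 12
f 2 6 10
f 6 12 5
f 12 11 3
f 11 8 7
f 8 2 9
f 4 10 5
f 4 5 3
f 4 3 7
f 4 7 9
f 4 9 10
f 5 10 6
f 3 5 12
f 7 3 11
f 9 7 8
f 10 9 2
f 14 13 17
f 14 17 15
f 15 17 18
f 15 18 16
f 17 13 19
f 17 19 18
f 18 19 20
f 18 20 16
f 19 13 21
f 19 21 20
f 20 21 22
f 20 22 16
f 21 13 23
f 21 23 22
f 22 23 24
f 22 24 16
f 23 13 25
f 23 25 24
f 24 25 26
f 24 26 16
f 25 13 27
f 25 27 26
f 26 27 28
f 26 28 16
f 27 13 29
f 27 29 28
f 28 29 30
f 28 30 16
f 29 13 31
f 29 31 30
f 30 31 32
f 30 32 16
f 31 13 33
f 31 33 32
f 32 33 34
f 32 34 16
f 33 13 35
f 33 35 34
f 34 35 36
f 34 36 16
f 35 13 37
f 35 37 36
f 36 37 38
f 36 38 16
f 37 13 39
f 37 39 38
f 38 39 40
f 38 40 16
f 39 13 41
f 39 41 40
f 40 41 42
f 40 42 16
f 41 13 43
f 41 43 42
f 42 43 44
f 42 44 16
f 43 13 14
f 43 14 44
f 44 14 15
f 44 15 16
f 46 45 48
f 46 48 47
f 48 45 49
f 48 49 47
f 49 45 50
f 49 50 47
f 50 45 51
f 50 51 47
f 51 45 52
f 51 52 47
f 52 45 53
f 52 53 47
f 53 45 54
f 53 54 47
f 54 45 55
f 54 55 47
f 55 45 56
f 55 56 47
f 56 45 57
f 56 57 47
f 57 45 58
f 57 58 47
f 58 45 46
f 58 46 47



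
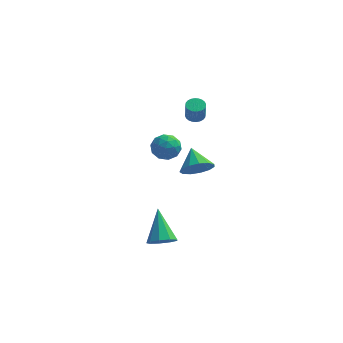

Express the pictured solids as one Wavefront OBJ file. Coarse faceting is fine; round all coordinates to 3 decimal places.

v 1.111 2.604 0.825
v 1.577 2.316 0.713
v 1.636 1.988 1.803
v 1.169 2.276 1.915
v 1.66 2.511 0.767
v 1.719 2.183 1.858
v 1.658 2.72 0.83
v 1.717 2.392 1.92
v 1.574 2.911 0.892
v 1.633 2.584 1.983
v 1.418 3.056 0.944
v 1.477 2.729 2.034
v 1.216 3.132 0.978
v 1.275 2.805 2.068
v 0.998 3.127 0.988
v 1.057 2.8 2.079
v 0.797 3.043 0.974
v 0.856 2.716 2.064
v 0.644 2.892 0.937
v 0.703 2.564 2.027
v 0.561 2.697 0.882
v 0.62 2.369 1.973
v 0.563 2.488 0.82
v 0.622 2.16 1.91
v 0.647 2.296 0.757
v 0.706 1.969 1.848
v 0.803 2.151 0.706
v 0.862 1.824 1.796
v 1.005 2.075 0.672
v 1.064 1.748 1.762
v 1.223 2.08 0.661
v 1.282 1.753 1.752
v 1.424 2.164 0.676
v 1.483 1.837 1.766
v 1.466 0.836 -2.266
v 2.098 0.595 -1.544
v 0.974 1.984 -1.454
v 2.37 0.948 -1.879
v 2.354 1.266 -2.337
v 2.057 1.447 -2.773
v 1.571 1.434 -3.048
v 1.053 1.231 -3.075
v 0.665 0.903 -2.845
v 0.531 0.553 -2.431
v 0.694 0.293 -1.965
v 1.102 0.205 -1.595
v 1.626 0.318 -1.438
v 0.238 -3.908 -4.683
v 1.033 -3.928 -4.411
v -0.218 -2.412 -3.237
v 0.978 -3.539 -4.831
v 0.577 -3.323 -5.181
v 0.018 -3.381 -5.298
v -0.439 -3.685 -5.127
v -0.578 -4.094 -4.748
v -0.336 -4.416 -4.339
v 0.175 -4.5 -4.09
v 0.716 -4.307 -4.119
v -1.482 3.839 -3.109
v -1.123 4.315 -2.402
v -0.217 3.045 -3.218
v 0.142 3.521 -2.511
v -0.554 2.93 -2.364
v -1.336 3.421 -2.297
v -0.004 3.939 -3.323
v -0.786 4.43 -3.256
v -0.209 4.377 -2.534
v -0.549 3.753 -1.941
v -0.791 3.607 -3.679
v -1.131 2.983 -3.086
v -1.413 4.146 -2.746
v 0.073 3.214 -2.874
v -0.336 2.866 -2.788
v -0.125 3.146 -2.372
v -1.539 3.621 -2.684
v -1.328 3.901 -2.268
v -0.994 3.087 -2.246
v -0.012 3.459 -3.352
v 0.199 3.739 -2.936
v -1.215 4.214 -3.248
v -1.004 4.494 -2.832
v -0.346 4.273 -3.374
v -0.665 4.463 -2.408
v 0.078 3.996 -2.472
v -0.008 4.242 -2.95
v -0.467 4.53 -2.91
v -0.865 4.096 -2.06
v -0.122 3.63 -2.124
v -0.531 3.282 -2.037
v -0.991 3.571 -1.998
v -0.328 4.133 -2.137
v -1.218 3.73 -3.496
v -0.475 3.264 -3.56
v -0.349 3.789 -3.622
v -0.809 4.078 -3.583
v -1.418 3.364 -3.148
v -0.675 2.897 -3.212
v -0.873 2.83 -2.71
v -1.332 3.118 -2.67
v -1.012 3.227 -3.483
f 2 1 5
f 2 5 3
f 3 5 6
f 3 6 4
f 5 1 7
f 5 7 6
f 6 7 8
f 6 8 4
f 7 1 9
f 7 9 8
f 8 9 10
f 8 10 4
f 9 1 11
f 9 11 10
f 10 11 12
f 10 12 4
f 11 1 13
f 11 13 12
f 12 13 14
f 12 14 4
f 13 1 15
f 13 15 14
f 14 15 16
f 14 16 4
f 15 1 17
f 15 17 16
f 16 17 18
f 16 18 4
f 17 1 19
f 17 19 18
f 18 19 20
f 18 20 4
f 19 1 21
f 19 21 20
f 20 21 22
f 20 22 4
f 21 1 23
f 21 23 22
f 22 23 24
f 22 24 4
f 23 1 25
f 23 25 24
f 24 25 26
f 24 26 4
f 25 1 27
f 25 27 26
f 26 27 28
f 26 28 4
f 27 1 29
f 27 29 28
f 28 29 30
f 28 30 4
f 29 1 31
f 29 31 30
f 30 31 32
f 30 32 4
f 31 1 33
f 31 33 32
f 32 33 34
f 32 34 4
f 33 1 2
f 33 2 34
f 34 2 3
f 34 3 4
f 36 35 38
f 36 38 37
f 38 35 39
f 38 39 37
f 39 35 40
f 39 40 37
f 40 35 41
f 40 41 37
f 41 35 42
f 41 42 37
f 42 35 43
f 42 43 37
f 43 35 44
f 43 44 37
f 44 35 45
f 44 45 37
f 45 35 46
f 45 46 37
f 46 35 47
f 46 47 37
f 47 35 36
f 47 36 37
f 49 48 51
f 49 51 50
f 51 48 52
f 51 52 50
f 52 48 53
f 52 53 50
f 53 48 54
f 53 54 50
f 54 48 55
f 54 55 50
f 55 48 56
f 55 56 50
f 56 48 57
f 56 57 50
f 57 48 58
f 57 58 50
f 58 48 49
f 58 49 50
f 59 96 75
f 96 70 99
f 75 99 64
f 96 99 75
f 59 75 71
f 75 64 76
f 71 76 60
f 75 76 71
f 59 71 80
f 71 60 81
f 80 81 66
f 71 81 80
f 59 80 92
f 80 66 95
f 92 95 69
f 80 95 92
f 59 92 96
f 92 69 100
f 96 100 70
f 92 100 96
f 60 76 87
f 76 64 90
f 87 90 68
f 76 90 87
f 64 99 77
f 99 70 98
f 77 98 63
f 99 98 77
f 70 100 97
f 100 69 93
f 97 93 61
f 100 93 97
f 69 95 94
f 95 66 82
f 94 82 65
f 95 82 94
f 66 81 86
f 81 60 83
f 86 83 67
f 81 83 86
f 62 88 74
f 88 68 89
f 74 89 63
f 88 89 74
f 62 74 72
f 74 63 73
f 72 73 61
f 74 73 72
f 62 72 79
f 72 61 78
f 79 78 65
f 72 78 79
f 62 79 84
f 79 65 85
f 84 85 67
f 79 85 84
f 62 84 88
f 84 67 91
f 88 91 68
f 84 91 88
f 63 89 77
f 89 68 90
f 77 90 64
f 89 90 77
f 61 73 97
f 73 63 98
f 97 98 70
f 73 98 97
f 65 78 94
f 78 61 93
f 94 93 69
f 78 93 94
f 67 85 86
f 85 65 82
f 86 82 66
f 85 82 86
f 68 91 87
f 91 67 83
f 87 83 60
f 91 83 87



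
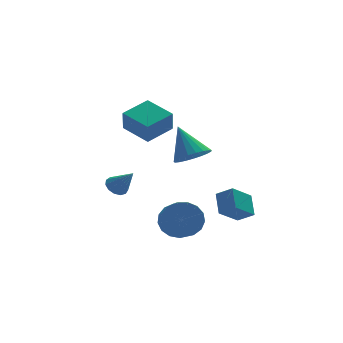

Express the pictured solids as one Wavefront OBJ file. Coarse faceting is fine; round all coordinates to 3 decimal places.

v -0.098 -1.098 2.888
v -0.237 -1.502 4.073
v -0.875 0.401 3.307
v -1.014 -0.003 4.493
v 1.394 -0.437 3.287
v 1.255 -0.841 4.473
v 0.617 1.062 3.707
v 0.478 0.658 4.892
v -1.485 -0.421 -0.242
v -1.05 0.05 -0.131
v -0.895 -1.239 0.922
v -1.343 0.13 0.074
v -1.681 0.035 0.178
v -1.957 -0.205 0.149
v -2.083 -0.513 -0.004
v -2.019 -0.792 -0.232
v -1.785 -0.953 -0.464
v -1.456 -0.945 -0.625
v -1.137 -0.771 -0.665
v -0.928 -0.486 -0.57
v -0.895 -0.18 -0.371
v 2.785 0.533 0.714
v 3.469 1.189 0.338
v 2.435 1.807 2.306
v 3.11 1.321 0.154
v 2.695 1.316 0.067
v 2.296 1.176 0.091
v 1.981 0.924 0.223
v 1.805 0.605 0.44
v 1.798 0.273 0.704
v 1.963 -0.014 0.97
v 2.269 -0.206 1.192
v 2.664 -0.271 1.33
v 3.081 -0.197 1.362
v 3.446 0.003 1.282
v 3.697 0.295 1.104
v 3.79 0.628 0.858
v 3.709 0.944 0.587
v 1.24 -1.874 -2.39
v 1.649 -1.397 -1.512
v 1.529 -2.289 -0.971
v 1.12 -2.766 -1.85
v 1.141 -1.307 -1.476
v 1.021 -2.199 -0.936
v 0.656 -1.347 -1.65
v 0.536 -2.239 -1.11
v 0.305 -1.508 -1.994
v 0.185 -2.4 -1.453
v 0.168 -1.752 -2.428
v 0.047 -2.644 -1.888
v 0.276 -2.025 -2.854
v 0.156 -2.917 -2.313
v 0.606 -2.263 -3.173
v 0.485 -3.155 -2.633
v 1.08 -2.411 -3.313
v 0.96 -3.304 -2.773
v 1.592 -2.437 -3.242
v 1.472 -3.329 -2.702
v 2.023 -2.334 -2.976
v 1.902 -3.226 -2.435
v 2.274 -2.125 -2.575
v 2.154 -3.017 -2.035
v 2.289 -1.859 -2.132
v 2.169 -2.751 -1.592
v 2.063 -1.596 -1.748
v 1.943 -2.488 -1.208
v 2.931 -2.843 -1.697
v 3.589 -3.407 -1.142
v 3.156 -1.799 -0.903
v 3.814 -2.364 -0.348
v 4.086 -2.396 -2.612
v 4.744 -2.961 -2.057
v 4.311 -1.353 -1.818
v 4.969 -1.917 -1.263
f 2 4 1
f 5 2 1
f 1 4 3
f 3 5 1
f 2 8 4
f 6 2 5
f 6 8 2
f 4 8 3
f 7 5 3
f 3 8 7
f 7 6 5
f 8 6 7
f 10 9 12
f 10 12 11
f 12 9 13
f 12 13 11
f 13 9 14
f 13 14 11
f 14 9 15
f 14 15 11
f 15 9 16
f 15 16 11
f 16 9 17
f 16 17 11
f 17 9 18
f 17 18 11
f 18 9 19
f 18 19 11
f 19 9 20
f 19 20 11
f 20 9 21
f 20 21 11
f 21 9 10
f 21 10 11
f 23 22 25
f 23 25 24
f 25 22 26
f 25 26 24
f 26 22 27
f 26 27 24
f 27 22 28
f 27 28 24
f 28 22 29
f 28 29 24
f 29 22 30
f 29 30 24
f 30 22 31
f 30 31 24
f 31 22 32
f 31 32 24
f 32 22 33
f 32 33 24
f 33 22 34
f 33 34 24
f 34 22 35
f 34 35 24
f 35 22 36
f 35 36 24
f 36 22 37
f 36 37 24
f 37 22 38
f 37 38 24
f 38 22 23
f 38 23 24
f 40 39 43
f 40 43 41
f 41 43 44
f 41 44 42
f 43 39 45
f 43 45 44
f 44 45 46
f 44 46 42
f 45 39 47
f 45 47 46
f 46 47 48
f 46 48 42
f 47 39 49
f 47 49 48
f 48 49 50
f 48 50 42
f 49 39 51
f 49 51 50
f 50 51 52
f 50 52 42
f 51 39 53
f 51 53 52
f 52 53 54
f 52 54 42
f 53 39 55
f 53 55 54
f 54 55 56
f 54 56 42
f 55 39 57
f 55 57 56
f 56 57 58
f 56 58 42
f 57 39 59
f 57 59 58
f 58 59 60
f 58 60 42
f 59 39 61
f 59 61 60
f 60 61 62
f 60 62 42
f 61 39 63
f 61 63 62
f 62 63 64
f 62 64 42
f 63 39 65
f 63 65 64
f 64 65 66
f 64 66 42
f 65 39 40
f 65 40 66
f 66 40 41
f 66 41 42
f 68 70 67
f 71 68 67
f 67 70 69
f 69 71 67
f 68 74 70
f 72 68 71
f 72 74 68
f 70 74 69
f 73 71 69
f 69 74 73
f 73 72 71
f 74 72 73



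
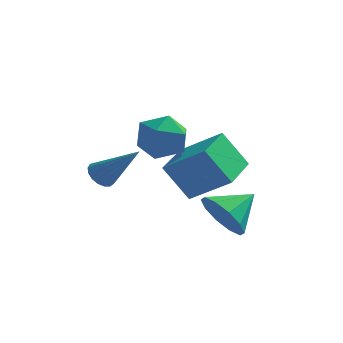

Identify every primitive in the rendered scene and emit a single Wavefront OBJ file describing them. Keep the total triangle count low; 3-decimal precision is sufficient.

v -0.597 2.127 0.663
v -1.603 2.243 2.102
v -0.292 4.063 0.72
v -1.298 4.178 2.16
v 0.998 1.842 1.8
v -0.008 1.957 3.24
v 1.303 3.777 1.858
v 0.297 3.893 3.297
v 1.096 -0.753 1.434
v 1.934 -1.222 0.94
v 2.044 0.213 2.126
v 1.715 -0.727 0.55
v 1.259 -0.243 0.497
v 0.741 0.047 0.802
v 0.359 0.031 1.349
v 0.258 -0.284 1.928
v 0.477 -0.779 2.319
v 0.933 -1.264 2.372
v 1.451 -1.554 2.067
v 1.833 -1.538 1.52
v -3.447 0.504 2.422
v -3.041 0.831 2.086
v -1.993 0.176 3.858
v -3.168 1.034 2.261
v -3.359 1.115 2.473
v -3.57 1.057 2.673
v -3.753 0.872 2.816
v -3.866 0.602 2.868
v -3.882 0.31 2.818
v -3.799 0.063 2.678
v -3.636 -0.084 2.479
v -3.429 -0.096 2.266
v -3.226 0.029 2.09
v -3.074 0.263 1.989
v -3.007 0.553 1.988
v -1.847 2.805 4.166
v -0.792 2.574 3.992
v -2.288 1.166 3.668
v -1.233 0.935 3.494
v -1.599 1.088 4.513
v -1.326 2.102 4.821
v -1.754 1.638 2.839
v -1.481 2.652 3.147
v -0.734 1.853 3.172
v -0.639 1.513 4.207
v -2.441 2.227 3.453
v -2.346 1.887 4.488
f 2 4 1
f 5 2 1
f 1 4 3
f 3 5 1
f 2 8 4
f 6 2 5
f 6 8 2
f 4 8 3
f 7 5 3
f 3 8 7
f 7 6 5
f 8 6 7
f 10 9 12
f 10 12 11
f 12 9 13
f 12 13 11
f 13 9 14
f 13 14 11
f 14 9 15
f 14 15 11
f 15 9 16
f 15 16 11
f 16 9 17
f 16 17 11
f 17 9 18
f 17 18 11
f 18 9 19
f 18 19 11
f 19 9 20
f 19 20 11
f 20 9 10
f 20 10 11
f 22 21 24
f 22 24 23
f 24 21 25
f 24 25 23
f 25 21 26
f 25 26 23
f 26 21 27
f 26 27 23
f 27 21 28
f 27 28 23
f 28 21 29
f 28 29 23
f 29 21 30
f 29 30 23
f 30 21 31
f 30 31 23
f 31 21 32
f 31 32 23
f 32 21 33
f 32 33 23
f 33 21 34
f 33 34 23
f 34 21 35
f 34 35 23
f 35 21 22
f 35 22 23
f 36 47 41
f 36 41 37
f 36 37 43
f 36 43 46
f 36 46 47
f 37 41 45
f 41 47 40
f 47 46 38
f 46 43 42
f 43 37 44
f 39 45 40
f 39 40 38
f 39 38 42
f 39 42 44
f 39 44 45
f 40 45 41
f 38 40 47
f 42 38 46
f 44 42 43
f 45 44 37



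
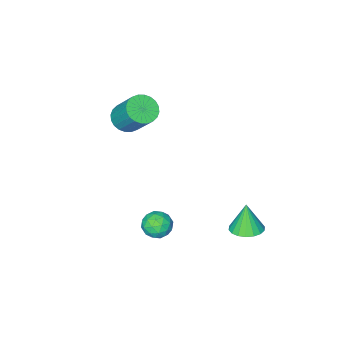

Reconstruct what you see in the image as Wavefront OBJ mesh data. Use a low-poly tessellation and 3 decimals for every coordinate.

v 1.478 1.221 -1.063
v 1.951 1.666 -1.363
v 1.949 0.334 -1.637
v 2.422 0.779 -1.937
v 2.46 0.634 -1.237
v 2.169 1.183 -0.883
v 1.731 0.817 -2.117
v 1.44 1.366 -1.763
v 2.108 1.416 -2.014
v 2.558 1.303 -1.47
v 1.342 0.697 -1.53
v 1.792 0.584 -0.986
v 1.674 1.522 -1.163
v 2.226 0.478 -1.837
v 2.249 0.394 -1.426
v 2.527 0.655 -1.602
v 1.801 1.238 -0.88
v 2.079 1.499 -1.056
v 2.378 0.892 -0.983
v 1.821 0.501 -1.944
v 2.099 0.762 -2.12
v 1.373 1.345 -1.398
v 1.651 1.606 -1.574
v 1.522 1.108 -2.017
v 2.044 1.636 -1.721
v 2.32 1.114 -2.059
v 1.914 1.137 -2.165
v 1.743 1.46 -1.957
v 2.308 1.57 -1.402
v 2.585 1.048 -1.739
v 2.607 0.963 -1.328
v 2.436 1.286 -1.12
v 2.4 1.423 -1.785
v 1.315 0.952 -1.261
v 1.592 0.43 -1.598
v 1.464 0.714 -1.88
v 1.293 1.037 -1.672
v 1.58 0.886 -0.941
v 1.856 0.364 -1.279
v 2.157 0.54 -1.043
v 1.986 0.863 -0.835
v 1.5 0.577 -1.215
v -1.39 2.833 -2.398
v -0.949 2.206 -2.468
v -1.55 2.567 -1.042
v -0.721 2.451 -2.394
v -0.627 2.772 -2.32
v -0.683 3.105 -2.261
v -0.88 3.384 -2.23
v -1.177 3.554 -2.231
v -1.517 3.581 -2.266
v -1.832 3.459 -2.327
v -2.059 3.214 -2.402
v -2.154 2.893 -2.475
v -2.098 2.56 -2.534
v -1.901 2.281 -2.565
v -1.603 2.112 -2.564
v -1.263 2.085 -2.529
v 0.578 -2.865 2.13
v 1.177 -3.218 2.413
v 1.18 -2.087 3.813
v 0.582 -1.735 3.53
v 1.304 -3.013 2.247
v 1.307 -1.882 3.648
v 1.321 -2.785 2.064
v 1.324 -1.655 3.464
v 1.225 -2.57 1.89
v 1.228 -1.44 3.291
v 1.03 -2.4 1.753
v 1.033 -1.269 3.154
v 0.767 -2.301 1.673
v 0.77 -1.17 3.074
v 0.475 -2.287 1.663
v 0.478 -1.157 3.064
v 0.198 -2.362 1.724
v 0.202 -1.231 3.125
v -0.02 -2.513 1.847
v -0.017 -1.382 3.247
v -0.147 -2.718 2.012
v -0.144 -1.587 3.413
v -0.164 -2.945 2.196
v -0.161 -1.815 3.596
v -0.068 -3.16 2.369
v -0.065 -2.03 3.77
v 0.127 -3.331 2.506
v 0.13 -2.2 3.907
v 0.39 -3.43 2.586
v 0.393 -2.299 3.987
v 0.682 -3.443 2.596
v 0.685 -2.313 3.997
v 0.958 -3.369 2.535
v 0.962 -2.238 3.936
f 1 38 17
f 38 12 41
f 17 41 6
f 38 41 17
f 1 17 13
f 17 6 18
f 13 18 2
f 17 18 13
f 1 13 22
f 13 2 23
f 22 23 8
f 13 23 22
f 1 22 34
f 22 8 37
f 34 37 11
f 22 37 34
f 1 34 38
f 34 11 42
f 38 42 12
f 34 42 38
f 2 18 29
f 18 6 32
f 29 32 10
f 18 32 29
f 6 41 19
f 41 12 40
f 19 40 5
f 41 40 19
f 12 42 39
f 42 11 35
f 39 35 3
f 42 35 39
f 11 37 36
f 37 8 24
f 36 24 7
f 37 24 36
f 8 23 28
f 23 2 25
f 28 25 9
f 23 25 28
f 4 30 16
f 30 10 31
f 16 31 5
f 30 31 16
f 4 16 14
f 16 5 15
f 14 15 3
f 16 15 14
f 4 14 21
f 14 3 20
f 21 20 7
f 14 20 21
f 4 21 26
f 21 7 27
f 26 27 9
f 21 27 26
f 4 26 30
f 26 9 33
f 30 33 10
f 26 33 30
f 5 31 19
f 31 10 32
f 19 32 6
f 31 32 19
f 3 15 39
f 15 5 40
f 39 40 12
f 15 40 39
f 7 20 36
f 20 3 35
f 36 35 11
f 20 35 36
f 9 27 28
f 27 7 24
f 28 24 8
f 27 24 28
f 10 33 29
f 33 9 25
f 29 25 2
f 33 25 29
f 44 43 46
f 44 46 45
f 46 43 47
f 46 47 45
f 47 43 48
f 47 48 45
f 48 43 49
f 48 49 45
f 49 43 50
f 49 50 45
f 50 43 51
f 50 51 45
f 51 43 52
f 51 52 45
f 52 43 53
f 52 53 45
f 53 43 54
f 53 54 45
f 54 43 55
f 54 55 45
f 55 43 56
f 55 56 45
f 56 43 57
f 56 57 45
f 57 43 58
f 57 58 45
f 58 43 44
f 58 44 45
f 60 59 63
f 60 63 61
f 61 63 64
f 61 64 62
f 63 59 65
f 63 65 64
f 64 65 66
f 64 66 62
f 65 59 67
f 65 67 66
f 66 67 68
f 66 68 62
f 67 59 69
f 67 69 68
f 68 69 70
f 68 70 62
f 69 59 71
f 69 71 70
f 70 71 72
f 70 72 62
f 71 59 73
f 71 73 72
f 72 73 74
f 72 74 62
f 73 59 75
f 73 75 74
f 74 75 76
f 74 76 62
f 75 59 77
f 75 77 76
f 76 77 78
f 76 78 62
f 77 59 79
f 77 79 78
f 78 79 80
f 78 80 62
f 79 59 81
f 79 81 80
f 80 81 82
f 80 82 62
f 81 59 83
f 81 83 82
f 82 83 84
f 82 84 62
f 83 59 85
f 83 85 84
f 84 85 86
f 84 86 62
f 85 59 87
f 85 87 86
f 86 87 88
f 86 88 62
f 87 59 89
f 87 89 88
f 88 89 90
f 88 90 62
f 89 59 91
f 89 91 90
f 90 91 92
f 90 92 62
f 91 59 60
f 91 60 92
f 92 60 61
f 92 61 62



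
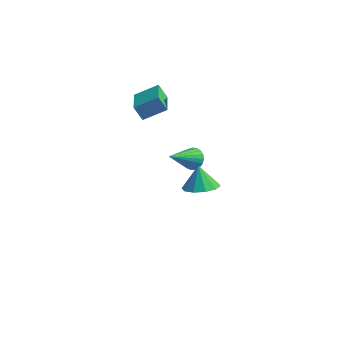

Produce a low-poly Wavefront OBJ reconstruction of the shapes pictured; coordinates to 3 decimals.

v -3.71 2.812 2.4
v -3.245 1.408 2.864
v -2.648 3.363 3.004
v -2.183 1.959 3.468
v -3.237 2.721 1.652
v -2.772 1.317 2.116
v -2.175 3.272 2.256
v -1.71 1.868 2.72
v 1.561 -3.207 2.811
v 1.963 -3.852 3.256
v 1.259 -2.693 3.829
v 2.327 -3.458 3.165
v 2.398 -2.969 2.938
v 2.15 -2.57 2.663
v 1.676 -2.416 2.445
v 1.159 -2.563 2.366
v 0.795 -2.957 2.457
v 0.724 -3.446 2.684
v 0.972 -3.844 2.959
v 1.445 -3.999 3.177
v -0.901 3.453 -2.608
v -0.315 3.348 -2.347
v -1.719 2.107 -1.312
v -0.408 3.551 -2.195
v -0.587 3.737 -2.114
v -0.82 3.874 -2.119
v -1.067 3.938 -2.208
v -1.285 3.919 -2.366
v -1.436 3.819 -2.566
v -1.496 3.656 -2.773
v -1.452 3.457 -2.952
v -1.313 3.258 -3.071
v -1.102 3.093 -3.11
v -0.857 2.99 -3.062
v -0.619 2.967 -2.935
v -0.43 3.029 -2.752
v -0.322 3.163 -2.544
f 2 4 1
f 5 2 1
f 1 4 3
f 3 5 1
f 2 8 4
f 6 2 5
f 6 8 2
f 4 8 3
f 7 5 3
f 3 8 7
f 7 6 5
f 8 6 7
f 10 9 12
f 10 12 11
f 12 9 13
f 12 13 11
f 13 9 14
f 13 14 11
f 14 9 15
f 14 15 11
f 15 9 16
f 15 16 11
f 16 9 17
f 16 17 11
f 17 9 18
f 17 18 11
f 18 9 19
f 18 19 11
f 19 9 20
f 19 20 11
f 20 9 10
f 20 10 11
f 22 21 24
f 22 24 23
f 24 21 25
f 24 25 23
f 25 21 26
f 25 26 23
f 26 21 27
f 26 27 23
f 27 21 28
f 27 28 23
f 28 21 29
f 28 29 23
f 29 21 30
f 29 30 23
f 30 21 31
f 30 31 23
f 31 21 32
f 31 32 23
f 32 21 33
f 32 33 23
f 33 21 34
f 33 34 23
f 34 21 35
f 34 35 23
f 35 21 36
f 35 36 23
f 36 21 37
f 36 37 23
f 37 21 22
f 37 22 23



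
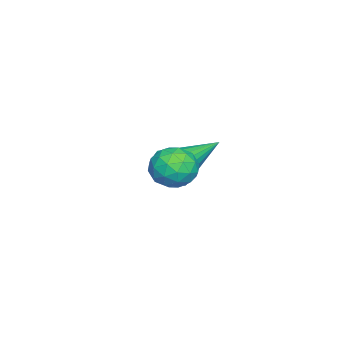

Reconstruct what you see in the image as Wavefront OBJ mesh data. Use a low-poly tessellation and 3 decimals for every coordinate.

v -0.511 -3.69 -0.341
v -0.025 -3.32 -0.664
v -0.749 -2.45 0.721
v -0.33 -3.237 -0.829
v -0.684 -3.275 -0.864
v -0.991 -3.424 -0.759
v -1.169 -3.644 -0.542
v -1.171 -3.877 -0.271
v -0.996 -4.06 -0.019
v -0.691 -4.143 0.147
v -0.337 -4.105 0.182
v -0.03 -3.956 0.077
v 0.148 -3.735 -0.14
v 0.15 -3.503 -0.411
v 2.475 -2.33 1.928
v 3.018 -2.389 1.536
v 1.902 -2.931 1.224
v 2.445 -2.99 0.832
v 2.428 -3.297 1.43
v 2.782 -2.926 1.865
v 2.138 -2.394 0.895
v 2.492 -2.023 1.33
v 2.81 -2.428 0.897
v 2.989 -2.986 1.228
v 1.931 -2.334 1.532
v 2.11 -2.892 1.863
v 2.797 -2.307 1.794
v 2.123 -3.013 0.966
v 2.113 -3.194 1.318
v 2.432 -3.228 1.087
v 2.658 -2.622 1.987
v 2.977 -2.657 1.757
v 2.63 -3.191 1.694
v 1.943 -2.663 1.003
v 2.262 -2.698 0.773
v 2.488 -2.092 1.673
v 2.807 -2.126 1.442
v 2.29 -2.129 1.066
v 2.994 -2.364 1.188
v 2.657 -2.718 0.774
v 2.477 -2.367 0.811
v 2.685 -2.149 1.067
v 3.099 -2.692 1.382
v 2.762 -3.046 0.968
v 2.752 -3.226 1.32
v 2.96 -3.008 1.576
v 2.977 -2.716 1.007
v 2.158 -2.274 1.792
v 1.821 -2.628 1.378
v 1.96 -2.312 1.184
v 2.168 -2.094 1.44
v 2.263 -2.602 1.986
v 1.926 -2.956 1.572
v 2.235 -3.171 1.693
v 2.443 -2.953 1.949
v 1.943 -2.604 1.753
f 2 1 4
f 2 4 3
f 4 1 5
f 4 5 3
f 5 1 6
f 5 6 3
f 6 1 7
f 6 7 3
f 7 1 8
f 7 8 3
f 8 1 9
f 8 9 3
f 9 1 10
f 9 10 3
f 10 1 11
f 10 11 3
f 11 1 12
f 11 12 3
f 12 1 13
f 12 13 3
f 13 1 14
f 13 14 3
f 14 1 2
f 14 2 3
f 15 52 31
f 52 26 55
f 31 55 20
f 52 55 31
f 15 31 27
f 31 20 32
f 27 32 16
f 31 32 27
f 15 27 36
f 27 16 37
f 36 37 22
f 27 37 36
f 15 36 48
f 36 22 51
f 48 51 25
f 36 51 48
f 15 48 52
f 48 25 56
f 52 56 26
f 48 56 52
f 16 32 43
f 32 20 46
f 43 46 24
f 32 46 43
f 20 55 33
f 55 26 54
f 33 54 19
f 55 54 33
f 26 56 53
f 56 25 49
f 53 49 17
f 56 49 53
f 25 51 50
f 51 22 38
f 50 38 21
f 51 38 50
f 22 37 42
f 37 16 39
f 42 39 23
f 37 39 42
f 18 44 30
f 44 24 45
f 30 45 19
f 44 45 30
f 18 30 28
f 30 19 29
f 28 29 17
f 30 29 28
f 18 28 35
f 28 17 34
f 35 34 21
f 28 34 35
f 18 35 40
f 35 21 41
f 40 41 23
f 35 41 40
f 18 40 44
f 40 23 47
f 44 47 24
f 40 47 44
f 19 45 33
f 45 24 46
f 33 46 20
f 45 46 33
f 17 29 53
f 29 19 54
f 53 54 26
f 29 54 53
f 21 34 50
f 34 17 49
f 50 49 25
f 34 49 50
f 23 41 42
f 41 21 38
f 42 38 22
f 41 38 42
f 24 47 43
f 47 23 39
f 43 39 16
f 47 39 43



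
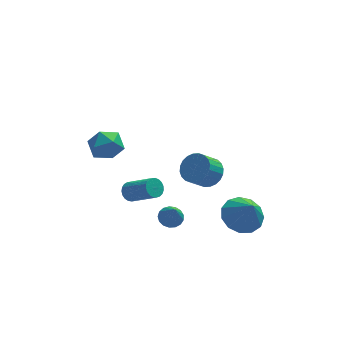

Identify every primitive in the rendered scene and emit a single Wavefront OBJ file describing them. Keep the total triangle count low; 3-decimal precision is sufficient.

v -1.044 -2.789 -2.024
v -0.555 -2.468 -1.891
v -0.936 -3.431 -0.876
v -0.771 -2.312 -1.783
v -1.05 -2.265 -1.731
v -1.327 -2.339 -1.745
v -1.54 -2.515 -1.824
v -1.639 -2.754 -1.948
v -1.602 -3.001 -2.09
v -1.437 -3.2 -2.217
v -1.182 -3.304 -2.299
v -0.896 -3.29 -2.319
v -0.644 -3.161 -2.27
v -0.483 -2.947 -2.166
v -0.451 -2.697 -2.029
v -3.671 2.193 0.082
v -2.986 1.876 -0.488
v -4.194 0.764 0.248
v -3.509 0.447 -0.322
v -3.293 0.781 0.536
v -2.97 1.664 0.434
v -4.21 0.976 -0.674
v -3.887 1.859 -0.776
v -3.319 1.124 -0.956
v -2.752 1.003 -0.207
v -4.428 1.637 -0.033
v -3.861 1.516 0.716
v -2.66 -0.577 -2.016
v -2.301 -0.174 -2.024
v -1.261 -1.079 -1.013
v -1.62 -1.483 -1.004
v -2.427 -0.121 -1.846
v -1.387 -1.026 -0.835
v -2.594 -0.146 -1.698
v -1.553 -1.051 -0.687
v -2.772 -0.246 -1.604
v -1.731 -1.151 -0.593
v -2.93 -0.403 -1.582
v -1.89 -1.308 -0.571
v -3.042 -0.59 -1.634
v -2.002 -1.496 -0.623
v -3.088 -0.776 -1.753
v -2.048 -1.681 -0.742
v -3.06 -0.926 -1.917
v -2.02 -1.832 -0.905
v -2.963 -1.017 -2.098
v -1.923 -1.922 -1.086
v -2.813 -1.031 -2.265
v -1.773 -1.937 -1.253
v -2.637 -0.967 -2.388
v -1.597 -1.873 -1.377
v -2.465 -0.836 -2.448
v -1.425 -1.741 -1.437
v -2.327 -0.66 -2.432
v -1.286 -1.565 -1.421
v -2.246 -0.469 -2.345
v -1.206 -1.375 -1.334
v -2.237 -0.298 -2.201
v -1.197 -1.203 -1.189
v 2.211 -2.928 -2.135
v 3.121 -2.426 -2.114
v 2.569 -3.632 -0.825
v 2.739 -2.087 -1.828
v 2.189 -2.015 -1.639
v 1.646 -2.232 -1.607
v 1.282 -2.671 -1.743
v 1.213 -3.192 -2.004
v 1.461 -3.628 -2.306
v 1.947 -3.843 -2.554
v 2.517 -3.767 -2.669
v 2.989 -3.424 -2.614
v 3.215 -2.925 -2.408
v 0.566 -3.354 1.557
v 1.154 -3.312 2.083
v 0.482 -3.743 2.869
v -0.106 -3.786 2.343
v 1.02 -3.036 2.12
v 0.348 -3.467 2.906
v 0.817 -2.809 2.071
v 0.145 -3.24 2.857
v 0.576 -2.666 1.944
v -0.096 -3.097 2.729
v 0.333 -2.627 1.758
v -0.339 -3.058 2.543
v 0.126 -2.698 1.541
v -0.546 -3.129 2.327
v -0.014 -2.87 1.327
v -0.686 -3.301 2.112
v -0.066 -3.116 1.148
v -0.738 -3.547 1.933
v -0.022 -3.397 1.031
v -0.694 -3.828 1.817
v 0.112 -3.673 0.994
v -0.56 -4.104 1.78
v 0.315 -3.9 1.043
v -0.357 -4.331 1.829
v 0.556 -4.043 1.171
v -0.116 -4.474 1.956
v 0.799 -4.082 1.357
v 0.127 -4.513 2.142
v 1.006 -4.011 1.573
v 0.334 -4.442 2.359
v 1.146 -3.839 1.788
v 0.474 -4.27 2.573
v 1.198 -3.593 1.967
v 0.526 -4.024 2.752
f 2 1 4
f 2 4 3
f 4 1 5
f 4 5 3
f 5 1 6
f 5 6 3
f 6 1 7
f 6 7 3
f 7 1 8
f 7 8 3
f 8 1 9
f 8 9 3
f 9 1 10
f 9 10 3
f 10 1 11
f 10 11 3
f 11 1 12
f 11 12 3
f 12 1 13
f 12 13 3
f 13 1 14
f 13 14 3
f 14 1 15
f 14 15 3
f 15 1 2
f 15 2 3
f 16 27 21
f 16 21 17
f 16 17 23
f 16 23 26
f 16 26 27
f 17 21 25
f 21 27 20
f 27 26 18
f 26 23 22
f 23 17 24
f 19 25 20
f 19 20 18
f 19 18 22
f 19 22 24
f 19 24 25
f 20 25 21
f 18 20 27
f 22 18 26
f 24 22 23
f 25 24 17
f 29 28 32
f 29 32 30
f 30 32 33
f 30 33 31
f 32 28 34
f 32 34 33
f 33 34 35
f 33 35 31
f 34 28 36
f 34 36 35
f 35 36 37
f 35 37 31
f 36 28 38
f 36 38 37
f 37 38 39
f 37 39 31
f 38 28 40
f 38 40 39
f 39 40 41
f 39 41 31
f 40 28 42
f 40 42 41
f 41 42 43
f 41 43 31
f 42 28 44
f 42 44 43
f 43 44 45
f 43 45 31
f 44 28 46
f 44 46 45
f 45 46 47
f 45 47 31
f 46 28 48
f 46 48 47
f 47 48 49
f 47 49 31
f 48 28 50
f 48 50 49
f 49 50 51
f 49 51 31
f 50 28 52
f 50 52 51
f 51 52 53
f 51 53 31
f 52 28 54
f 52 54 53
f 53 54 55
f 53 55 31
f 54 28 56
f 54 56 55
f 55 56 57
f 55 57 31
f 56 28 58
f 56 58 57
f 57 58 59
f 57 59 31
f 58 28 29
f 58 29 59
f 59 29 30
f 59 30 31
f 61 60 63
f 61 63 62
f 63 60 64
f 63 64 62
f 64 60 65
f 64 65 62
f 65 60 66
f 65 66 62
f 66 60 67
f 66 67 62
f 67 60 68
f 67 68 62
f 68 60 69
f 68 69 62
f 69 60 70
f 69 70 62
f 70 60 71
f 70 71 62
f 71 60 72
f 71 72 62
f 72 60 61
f 72 61 62
f 74 73 77
f 74 77 75
f 75 77 78
f 75 78 76
f 77 73 79
f 77 79 78
f 78 79 80
f 78 80 76
f 79 73 81
f 79 81 80
f 80 81 82
f 80 82 76
f 81 73 83
f 81 83 82
f 82 83 84
f 82 84 76
f 83 73 85
f 83 85 84
f 84 85 86
f 84 86 76
f 85 73 87
f 85 87 86
f 86 87 88
f 86 88 76
f 87 73 89
f 87 89 88
f 88 89 90
f 88 90 76
f 89 73 91
f 89 91 90
f 90 91 92
f 90 92 76
f 91 73 93
f 91 93 92
f 92 93 94
f 92 94 76
f 93 73 95
f 93 95 94
f 94 95 96
f 94 96 76
f 95 73 97
f 95 97 96
f 96 97 98
f 96 98 76
f 97 73 99
f 97 99 98
f 98 99 100
f 98 100 76
f 99 73 101
f 99 101 100
f 100 101 102
f 100 102 76
f 101 73 103
f 101 103 102
f 102 103 104
f 102 104 76
f 103 73 105
f 103 105 104
f 104 105 106
f 104 106 76
f 105 73 74
f 105 74 106
f 106 74 75
f 106 75 76



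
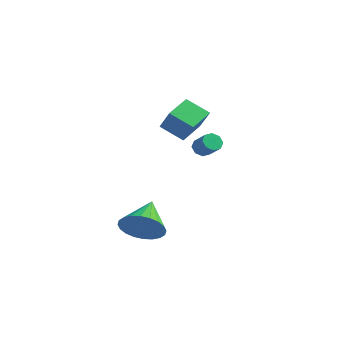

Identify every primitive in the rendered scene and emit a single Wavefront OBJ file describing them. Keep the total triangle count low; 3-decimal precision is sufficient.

v 1.231 3.428 0.402
v 1.583 3.568 0.017
v 2.401 3.312 0.673
v 2.049 3.172 1.058
v 1.484 3.885 0.264
v 2.303 3.628 0.92
v 1.237 3.934 0.592
v 2.056 3.677 1.248
v 0.986 3.687 0.808
v 1.805 3.43 1.464
v 0.879 3.288 0.787
v 1.697 3.032 1.443
v 0.977 2.972 0.54
v 1.796 2.715 1.196
v 1.224 2.923 0.212
v 2.043 2.666 0.868
v 1.475 3.17 -0.004
v 2.294 2.913 0.652
v 1.921 1.133 1.738
v 0.826 0.805 2.437
v 1.779 2.549 2.178
v 0.683 2.222 2.877
v 2.677 0.878 2.803
v 1.581 0.551 3.502
v 2.534 2.295 3.243
v 1.439 1.967 3.942
v 2.772 -2.891 -2.097
v 3.794 -2.635 -1.815
v 2.148 -1.409 -1.183
v 3.754 -2.425 -2.182
v 3.565 -2.286 -2.537
v 3.255 -2.239 -2.825
v 2.872 -2.291 -3.002
v 2.474 -2.435 -3.041
v 2.121 -2.648 -2.936
v 1.867 -2.899 -2.704
v 1.751 -3.148 -2.379
v 1.791 -3.358 -2.011
v 1.98 -3.496 -1.657
v 2.29 -3.543 -1.369
v 2.673 -3.491 -1.192
v 3.071 -3.347 -1.153
v 3.424 -3.134 -1.258
v 3.678 -2.884 -1.49
f 2 1 5
f 2 5 3
f 3 5 6
f 3 6 4
f 5 1 7
f 5 7 6
f 6 7 8
f 6 8 4
f 7 1 9
f 7 9 8
f 8 9 10
f 8 10 4
f 9 1 11
f 9 11 10
f 10 11 12
f 10 12 4
f 11 1 13
f 11 13 12
f 12 13 14
f 12 14 4
f 13 1 15
f 13 15 14
f 14 15 16
f 14 16 4
f 15 1 17
f 15 17 16
f 16 17 18
f 16 18 4
f 17 1 2
f 17 2 18
f 18 2 3
f 18 3 4
f 20 22 19
f 23 20 19
f 19 22 21
f 21 23 19
f 20 26 22
f 24 20 23
f 24 26 20
f 22 26 21
f 25 23 21
f 21 26 25
f 25 24 23
f 26 24 25
f 28 27 30
f 28 30 29
f 30 27 31
f 30 31 29
f 31 27 32
f 31 32 29
f 32 27 33
f 32 33 29
f 33 27 34
f 33 34 29
f 34 27 35
f 34 35 29
f 35 27 36
f 35 36 29
f 36 27 37
f 36 37 29
f 37 27 38
f 37 38 29
f 38 27 39
f 38 39 29
f 39 27 40
f 39 40 29
f 40 27 41
f 40 41 29
f 41 27 42
f 41 42 29
f 42 27 43
f 42 43 29
f 43 27 44
f 43 44 29
f 44 27 28
f 44 28 29



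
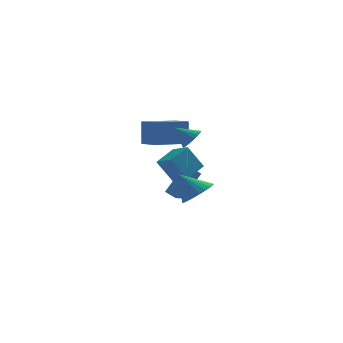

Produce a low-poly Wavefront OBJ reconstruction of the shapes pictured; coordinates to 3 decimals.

v 3.715 2.456 -3.014
v 3.097 2.362 -2.453
v 3.39 3.146 -3.256
v 2.772 3.051 -2.695
v 4.868 3.509 -1.565
v 4.25 3.414 -1.004
v 4.543 4.198 -1.807
v 3.925 4.104 -1.246
v 3.488 -2.97 3.49
v 3.912 -2.461 3.82
v 2.572 -2.71 4.27
v 3.783 -2.303 3.615
v 3.609 -2.246 3.392
v 3.416 -2.3 3.184
v 3.235 -2.456 3.022
v 3.092 -2.69 2.932
v 3.009 -2.966 2.926
v 2.999 -3.243 3.007
v 3.064 -3.479 3.161
v 3.193 -3.637 3.366
v 3.367 -3.693 3.589
v 3.559 -3.639 3.797
v 3.741 -3.484 3.959
v 3.884 -3.25 4.049
v 3.967 -2.973 4.054
v 3.977 -2.696 3.974
v 3.686 -3.867 -0.092
v 4.276 -4.412 0.568
v 2.754 -3.393 1.132
v 4.464 -4.053 0.573
v 4.534 -3.665 0.476
v 4.474 -3.308 0.292
v 4.295 -3.036 0.05
v 4.023 -2.89 -0.213
v 3.7 -2.894 -0.458
v 3.374 -3.045 -0.648
v 3.096 -3.321 -0.752
v 2.908 -3.681 -0.757
v 2.838 -4.069 -0.66
v 2.898 -4.426 -0.476
v 3.077 -4.698 -0.234
v 3.35 -4.843 0.029
v 3.673 -4.84 0.274
v 3.998 -4.689 0.464
v 1.663 -1.804 2.739
v 1.71 -1.386 4.221
v 1.078 -0.618 2.423
v 1.125 -0.2 3.905
v 3.575 -0.94 2.435
v 3.622 -0.522 3.917
v 2.99 0.246 2.119
v 3.037 0.664 3.601
v 2.689 -0.408 1.085
v 3.711 0.579 1.625
v 2.012 0.568 0.582
v 3.034 1.555 1.122
v 3.566 -0.535 -0.342
v 4.588 0.452 0.198
v 2.889 0.441 -0.845
v 3.911 1.428 -0.305
f 2 4 1
f 5 2 1
f 1 4 3
f 3 5 1
f 2 8 4
f 6 2 5
f 6 8 2
f 4 8 3
f 7 5 3
f 3 8 7
f 7 6 5
f 8 6 7
f 10 9 12
f 10 12 11
f 12 9 13
f 12 13 11
f 13 9 14
f 13 14 11
f 14 9 15
f 14 15 11
f 15 9 16
f 15 16 11
f 16 9 17
f 16 17 11
f 17 9 18
f 17 18 11
f 18 9 19
f 18 19 11
f 19 9 20
f 19 20 11
f 20 9 21
f 20 21 11
f 21 9 22
f 21 22 11
f 22 9 23
f 22 23 11
f 23 9 24
f 23 24 11
f 24 9 25
f 24 25 11
f 25 9 26
f 25 26 11
f 26 9 10
f 26 10 11
f 28 27 30
f 28 30 29
f 30 27 31
f 30 31 29
f 31 27 32
f 31 32 29
f 32 27 33
f 32 33 29
f 33 27 34
f 33 34 29
f 34 27 35
f 34 35 29
f 35 27 36
f 35 36 29
f 36 27 37
f 36 37 29
f 37 27 38
f 37 38 29
f 38 27 39
f 38 39 29
f 39 27 40
f 39 40 29
f 40 27 41
f 40 41 29
f 41 27 42
f 41 42 29
f 42 27 43
f 42 43 29
f 43 27 44
f 43 44 29
f 44 27 28
f 44 28 29
f 46 48 45
f 49 46 45
f 45 48 47
f 47 49 45
f 46 52 48
f 50 46 49
f 50 52 46
f 48 52 47
f 51 49 47
f 47 52 51
f 51 50 49
f 52 50 51
f 54 56 53
f 57 54 53
f 53 56 55
f 55 57 53
f 54 60 56
f 58 54 57
f 58 60 54
f 56 60 55
f 59 57 55
f 55 60 59
f 59 58 57
f 60 58 59



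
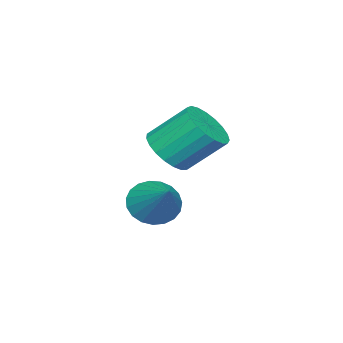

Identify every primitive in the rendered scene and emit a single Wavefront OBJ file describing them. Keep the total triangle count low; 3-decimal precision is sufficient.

v 2.102 -0.375 -0.378
v 2.865 -0.441 -1.037
v 3.298 0.895 0.878
v 2.656 -0.105 -1.178
v 2.351 0.184 -1.181
v 2.004 0.377 -1.045
v 1.673 0.439 -0.794
v 1.417 0.361 -0.471
v 1.279 0.155 -0.131
v 1.283 -0.142 0.165
v 1.429 -0.48 0.368
v 1.692 -0.799 0.441
v 2.025 -1.046 0.373
v 2.372 -1.176 0.175
v 2.672 -1.168 -0.119
v 2.873 -1.023 -0.457
v 2.942 -0.766 -0.782
v 2.666 0.486 2.466
v 3.255 -0.003 3.17
v 2.763 1.285 4.477
v 2.174 1.774 3.774
v 3.535 0.278 2.998
v 3.043 1.566 4.306
v 3.665 0.595 2.734
v 3.173 1.883 4.042
v 3.622 0.894 2.424
v 3.13 2.182 3.732
v 3.413 1.122 2.121
v 2.922 2.409 3.429
v 3.076 1.24 1.878
v 2.584 2.527 3.186
v 2.667 1.227 1.737
v 2.176 2.515 3.044
v 2.259 1.087 1.721
v 1.767 2.375 3.029
v 1.92 0.843 1.835
v 1.429 2.13 3.142
v 1.711 0.537 2.057
v 1.219 1.824 3.365
v 1.667 0.222 2.351
v 1.175 1.51 3.658
v 1.795 -0.047 2.664
v 1.303 1.241 3.971
v 2.074 -0.224 2.943
v 1.582 1.064 4.251
v 2.456 -0.278 3.14
v 1.964 1.01 4.447
v 2.873 -0.2 3.22
v 2.381 1.088 4.527
f 2 1 4
f 2 4 3
f 4 1 5
f 4 5 3
f 5 1 6
f 5 6 3
f 6 1 7
f 6 7 3
f 7 1 8
f 7 8 3
f 8 1 9
f 8 9 3
f 9 1 10
f 9 10 3
f 10 1 11
f 10 11 3
f 11 1 12
f 11 12 3
f 12 1 13
f 12 13 3
f 13 1 14
f 13 14 3
f 14 1 15
f 14 15 3
f 15 1 16
f 15 16 3
f 16 1 17
f 16 17 3
f 17 1 2
f 17 2 3
f 19 18 22
f 19 22 20
f 20 22 23
f 20 23 21
f 22 18 24
f 22 24 23
f 23 24 25
f 23 25 21
f 24 18 26
f 24 26 25
f 25 26 27
f 25 27 21
f 26 18 28
f 26 28 27
f 27 28 29
f 27 29 21
f 28 18 30
f 28 30 29
f 29 30 31
f 29 31 21
f 30 18 32
f 30 32 31
f 31 32 33
f 31 33 21
f 32 18 34
f 32 34 33
f 33 34 35
f 33 35 21
f 34 18 36
f 34 36 35
f 35 36 37
f 35 37 21
f 36 18 38
f 36 38 37
f 37 38 39
f 37 39 21
f 38 18 40
f 38 40 39
f 39 40 41
f 39 41 21
f 40 18 42
f 40 42 41
f 41 42 43
f 41 43 21
f 42 18 44
f 42 44 43
f 43 44 45
f 43 45 21
f 44 18 46
f 44 46 45
f 45 46 47
f 45 47 21
f 46 18 48
f 46 48 47
f 47 48 49
f 47 49 21
f 48 18 19
f 48 19 49
f 49 19 20
f 49 20 21

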